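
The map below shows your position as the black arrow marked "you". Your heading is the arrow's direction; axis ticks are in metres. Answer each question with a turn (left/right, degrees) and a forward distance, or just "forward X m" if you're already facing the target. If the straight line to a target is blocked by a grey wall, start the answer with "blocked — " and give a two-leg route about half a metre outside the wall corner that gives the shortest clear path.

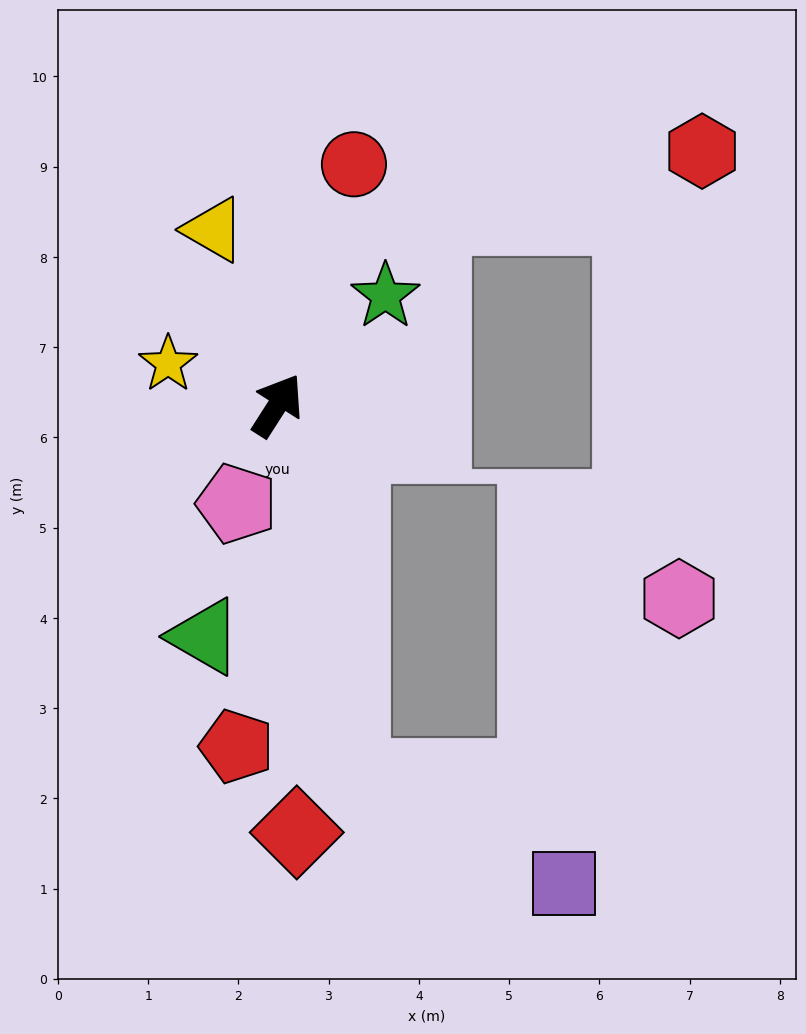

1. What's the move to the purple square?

blocked — turn right 136°, forward 4.2 m, then turn left 52°, forward 2.6 m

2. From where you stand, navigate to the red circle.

turn left 15°, forward 2.8 m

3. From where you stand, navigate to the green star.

turn right 12°, forward 1.7 m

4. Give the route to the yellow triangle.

turn left 53°, forward 2.1 m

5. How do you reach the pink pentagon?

turn right 170°, forward 1.2 m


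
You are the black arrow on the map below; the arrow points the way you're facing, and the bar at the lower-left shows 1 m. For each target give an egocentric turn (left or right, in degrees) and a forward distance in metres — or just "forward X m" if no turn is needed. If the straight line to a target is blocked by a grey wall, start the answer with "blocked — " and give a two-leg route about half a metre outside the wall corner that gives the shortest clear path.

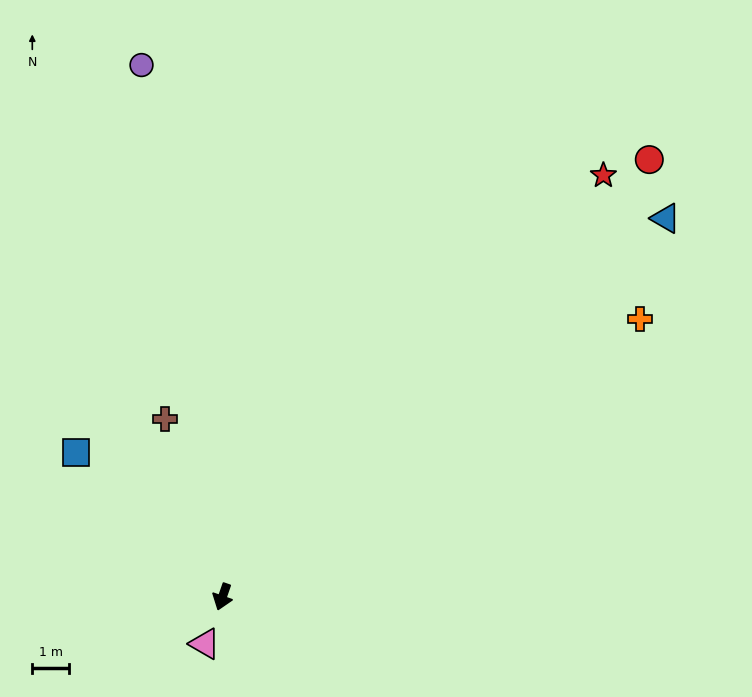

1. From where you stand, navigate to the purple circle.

turn right 152°, forward 14.5 m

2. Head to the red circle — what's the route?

turn left 155°, forward 16.5 m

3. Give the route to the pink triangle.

forward 1.4 m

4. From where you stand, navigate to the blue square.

turn right 115°, forward 5.5 m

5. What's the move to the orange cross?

turn left 143°, forward 13.5 m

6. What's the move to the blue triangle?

turn left 150°, forward 15.7 m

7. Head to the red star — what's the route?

turn left 157°, forward 15.3 m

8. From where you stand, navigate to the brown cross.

turn right 143°, forward 5.0 m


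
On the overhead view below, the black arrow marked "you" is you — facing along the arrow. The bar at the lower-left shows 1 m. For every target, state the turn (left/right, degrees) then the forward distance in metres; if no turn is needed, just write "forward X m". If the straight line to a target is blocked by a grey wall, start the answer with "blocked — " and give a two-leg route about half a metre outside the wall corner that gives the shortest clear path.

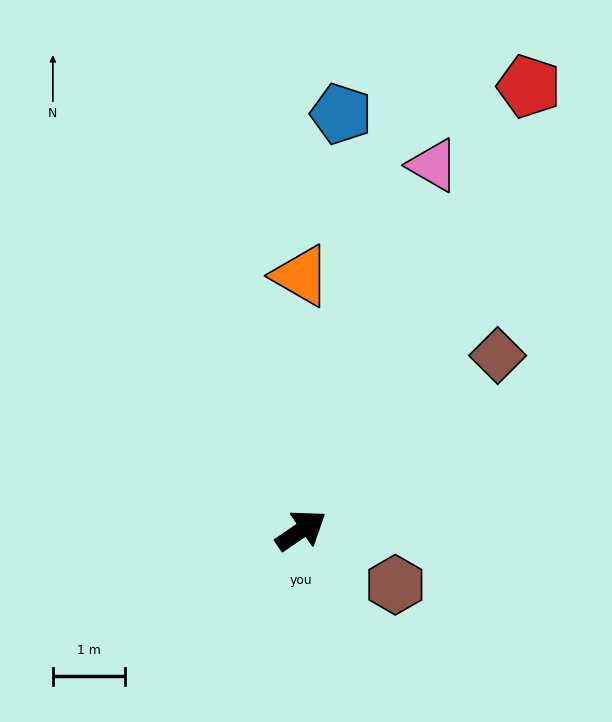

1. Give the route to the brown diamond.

turn left 7°, forward 3.7 m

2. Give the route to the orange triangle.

turn left 56°, forward 3.6 m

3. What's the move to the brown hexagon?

turn right 65°, forward 1.5 m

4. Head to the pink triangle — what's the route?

turn left 36°, forward 5.4 m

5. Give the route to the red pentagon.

turn left 28°, forward 7.0 m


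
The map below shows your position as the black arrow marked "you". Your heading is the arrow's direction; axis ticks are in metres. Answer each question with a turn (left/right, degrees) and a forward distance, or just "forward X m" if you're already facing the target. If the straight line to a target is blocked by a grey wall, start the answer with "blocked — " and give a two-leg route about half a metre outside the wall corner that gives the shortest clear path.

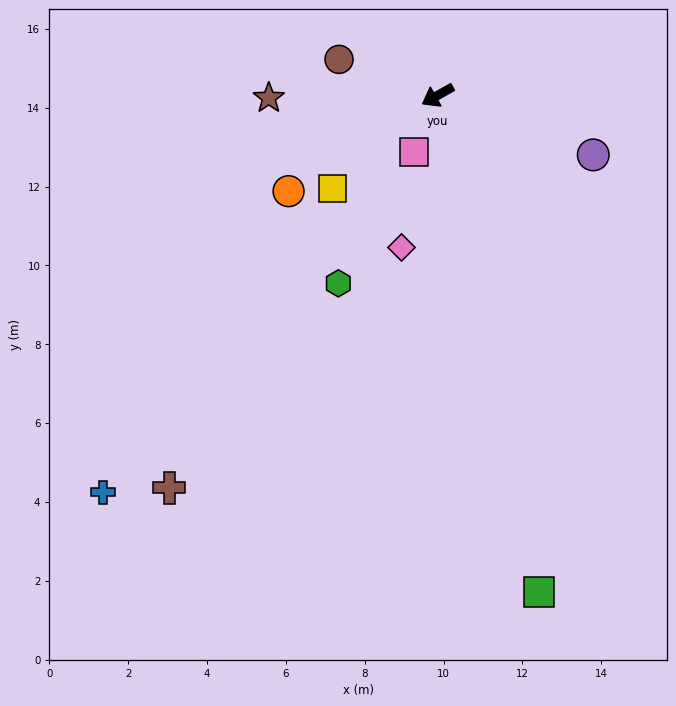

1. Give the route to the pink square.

turn left 38°, forward 1.6 m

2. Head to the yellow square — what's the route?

turn left 12°, forward 3.6 m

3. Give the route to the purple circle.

turn left 130°, forward 4.2 m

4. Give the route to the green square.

turn left 72°, forward 12.9 m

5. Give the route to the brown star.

turn right 29°, forward 4.3 m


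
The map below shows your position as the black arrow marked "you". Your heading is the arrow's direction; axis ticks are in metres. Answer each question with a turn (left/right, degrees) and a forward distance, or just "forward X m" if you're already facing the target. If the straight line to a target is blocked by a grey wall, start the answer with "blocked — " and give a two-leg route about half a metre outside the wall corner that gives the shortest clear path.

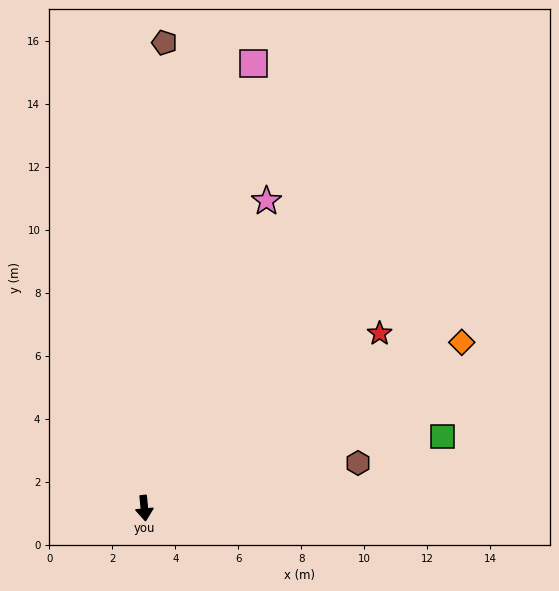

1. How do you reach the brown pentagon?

turn left 172°, forward 14.8 m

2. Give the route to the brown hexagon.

turn left 97°, forward 6.9 m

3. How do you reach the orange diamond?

turn left 112°, forward 11.4 m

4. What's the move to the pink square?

turn left 161°, forward 14.5 m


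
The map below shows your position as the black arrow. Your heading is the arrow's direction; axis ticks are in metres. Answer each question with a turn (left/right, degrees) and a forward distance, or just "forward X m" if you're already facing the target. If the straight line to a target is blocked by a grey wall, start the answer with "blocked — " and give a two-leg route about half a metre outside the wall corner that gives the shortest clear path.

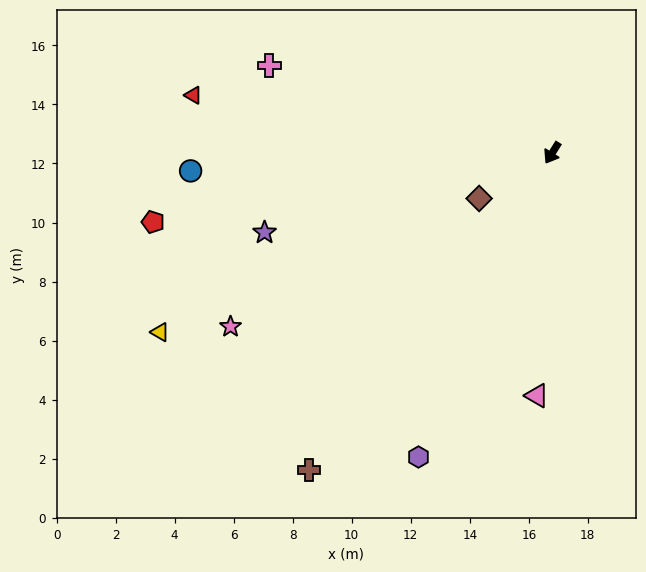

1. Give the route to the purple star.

turn right 43°, forward 10.1 m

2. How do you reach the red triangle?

turn right 67°, forward 12.3 m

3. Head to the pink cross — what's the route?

turn right 75°, forward 10.0 m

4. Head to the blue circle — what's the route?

turn right 55°, forward 12.3 m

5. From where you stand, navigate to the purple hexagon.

turn left 8°, forward 11.3 m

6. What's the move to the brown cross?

turn right 6°, forward 13.5 m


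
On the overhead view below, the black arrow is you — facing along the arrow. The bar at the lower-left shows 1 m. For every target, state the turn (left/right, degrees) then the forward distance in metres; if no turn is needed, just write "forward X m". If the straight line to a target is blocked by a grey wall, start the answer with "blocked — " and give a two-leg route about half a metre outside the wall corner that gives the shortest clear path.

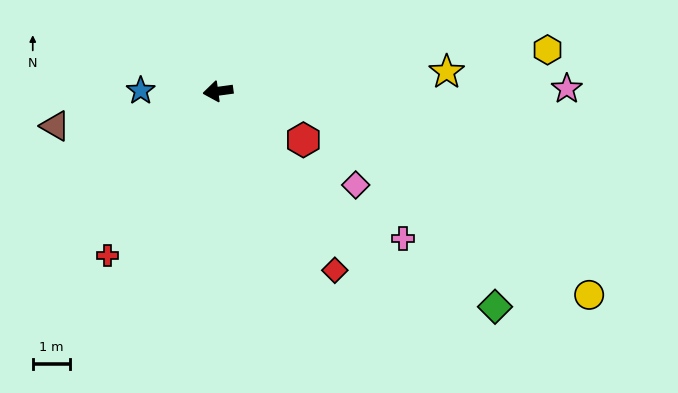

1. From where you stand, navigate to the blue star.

turn right 8°, forward 2.1 m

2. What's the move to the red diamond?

turn left 115°, forward 5.7 m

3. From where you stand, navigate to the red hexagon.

turn left 143°, forward 2.6 m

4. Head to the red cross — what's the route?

turn left 48°, forward 5.3 m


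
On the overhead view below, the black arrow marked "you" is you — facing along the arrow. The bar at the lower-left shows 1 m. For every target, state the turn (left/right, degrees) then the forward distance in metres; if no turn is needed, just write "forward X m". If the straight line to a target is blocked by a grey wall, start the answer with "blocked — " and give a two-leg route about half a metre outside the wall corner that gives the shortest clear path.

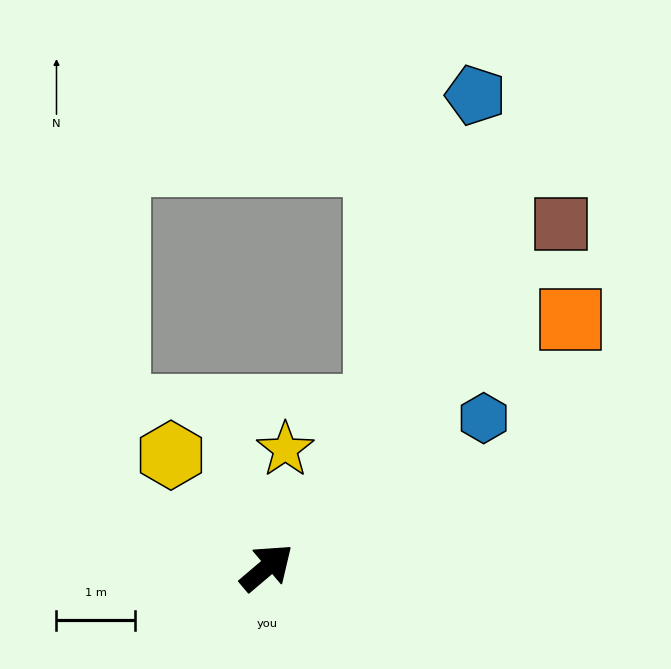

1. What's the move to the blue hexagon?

turn right 6°, forward 3.3 m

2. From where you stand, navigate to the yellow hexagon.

turn left 90°, forward 1.9 m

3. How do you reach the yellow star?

turn left 41°, forward 1.5 m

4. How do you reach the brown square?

turn left 9°, forward 5.7 m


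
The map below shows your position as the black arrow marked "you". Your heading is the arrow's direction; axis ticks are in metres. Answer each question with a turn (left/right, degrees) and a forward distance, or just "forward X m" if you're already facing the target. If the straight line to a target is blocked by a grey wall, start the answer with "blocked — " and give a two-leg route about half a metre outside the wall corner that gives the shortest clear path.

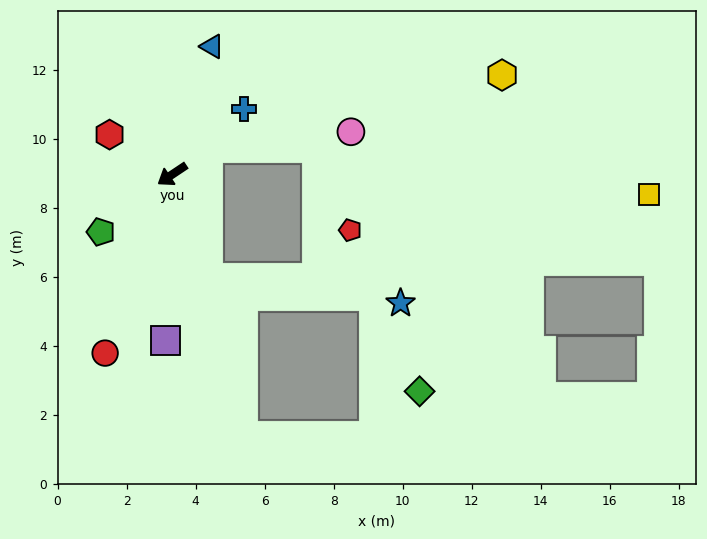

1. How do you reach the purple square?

turn left 54°, forward 4.8 m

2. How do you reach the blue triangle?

turn right 141°, forward 3.9 m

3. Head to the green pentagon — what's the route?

turn left 5°, forward 2.7 m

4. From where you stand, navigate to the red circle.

turn left 36°, forward 5.5 m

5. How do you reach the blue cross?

turn right 171°, forward 2.8 m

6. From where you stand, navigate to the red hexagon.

turn right 66°, forward 2.2 m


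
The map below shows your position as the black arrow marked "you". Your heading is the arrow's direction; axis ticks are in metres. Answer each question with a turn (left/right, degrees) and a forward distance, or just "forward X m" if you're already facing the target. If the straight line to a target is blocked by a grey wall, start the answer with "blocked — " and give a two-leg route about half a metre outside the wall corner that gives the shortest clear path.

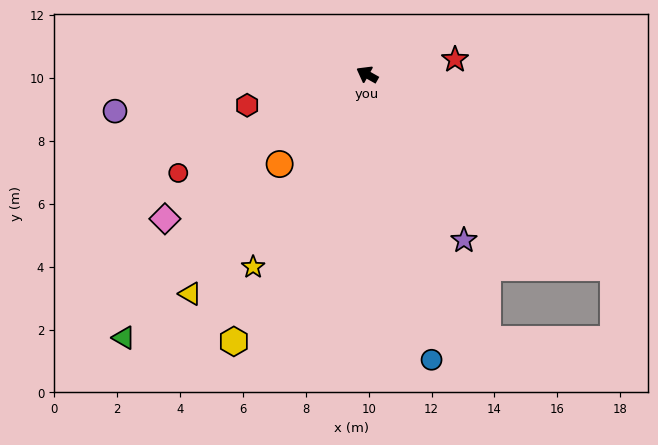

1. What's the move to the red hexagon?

turn left 44°, forward 3.9 m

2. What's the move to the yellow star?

turn left 89°, forward 7.1 m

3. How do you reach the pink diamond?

turn left 65°, forward 7.9 m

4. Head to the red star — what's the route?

turn right 141°, forward 2.8 m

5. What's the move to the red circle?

turn left 57°, forward 6.8 m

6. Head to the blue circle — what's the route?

turn left 132°, forward 9.3 m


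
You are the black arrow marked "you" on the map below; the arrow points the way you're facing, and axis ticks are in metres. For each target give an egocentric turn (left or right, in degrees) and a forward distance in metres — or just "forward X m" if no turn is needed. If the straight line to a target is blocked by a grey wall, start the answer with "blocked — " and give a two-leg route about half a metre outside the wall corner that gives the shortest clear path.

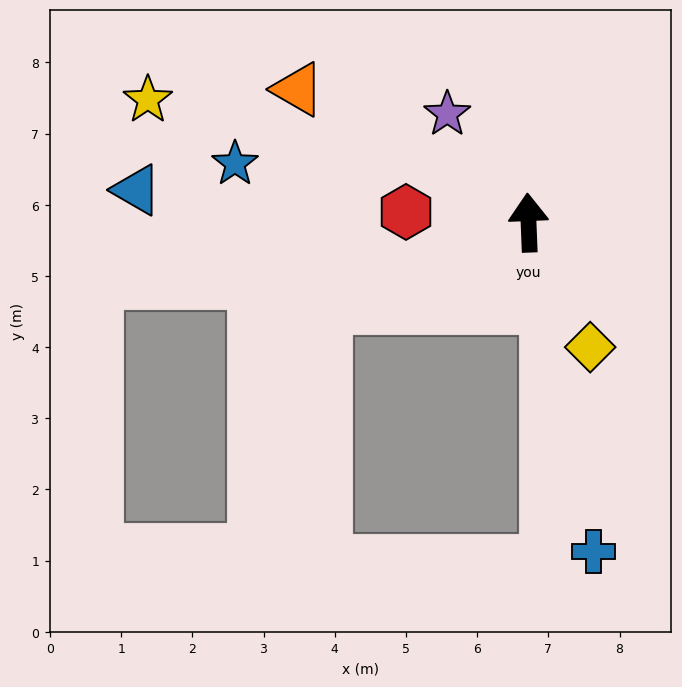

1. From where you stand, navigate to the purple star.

turn left 35°, forward 1.9 m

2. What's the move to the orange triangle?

turn left 58°, forward 3.7 m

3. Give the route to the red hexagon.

turn left 83°, forward 1.7 m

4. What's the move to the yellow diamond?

turn right 156°, forward 2.0 m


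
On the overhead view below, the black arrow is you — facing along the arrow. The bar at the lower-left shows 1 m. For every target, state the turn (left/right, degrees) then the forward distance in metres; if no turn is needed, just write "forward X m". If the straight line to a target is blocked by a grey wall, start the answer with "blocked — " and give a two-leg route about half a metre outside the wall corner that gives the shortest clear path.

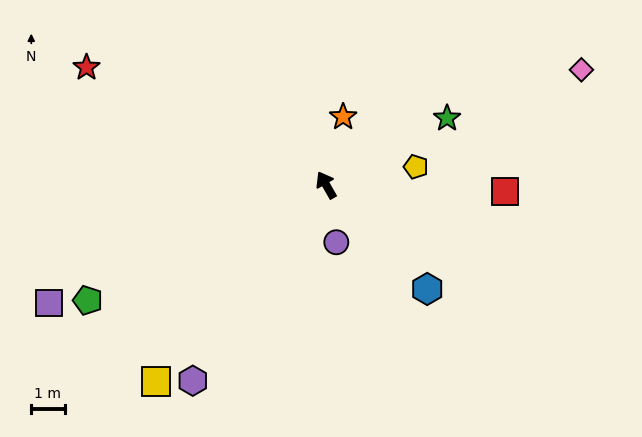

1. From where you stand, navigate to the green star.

turn right 91°, forward 4.1 m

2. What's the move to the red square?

turn right 122°, forward 5.3 m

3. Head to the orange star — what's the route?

turn right 44°, forward 2.1 m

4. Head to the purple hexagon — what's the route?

turn left 116°, forward 7.1 m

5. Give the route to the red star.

turn left 34°, forward 8.0 m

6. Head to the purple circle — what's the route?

turn left 160°, forward 1.7 m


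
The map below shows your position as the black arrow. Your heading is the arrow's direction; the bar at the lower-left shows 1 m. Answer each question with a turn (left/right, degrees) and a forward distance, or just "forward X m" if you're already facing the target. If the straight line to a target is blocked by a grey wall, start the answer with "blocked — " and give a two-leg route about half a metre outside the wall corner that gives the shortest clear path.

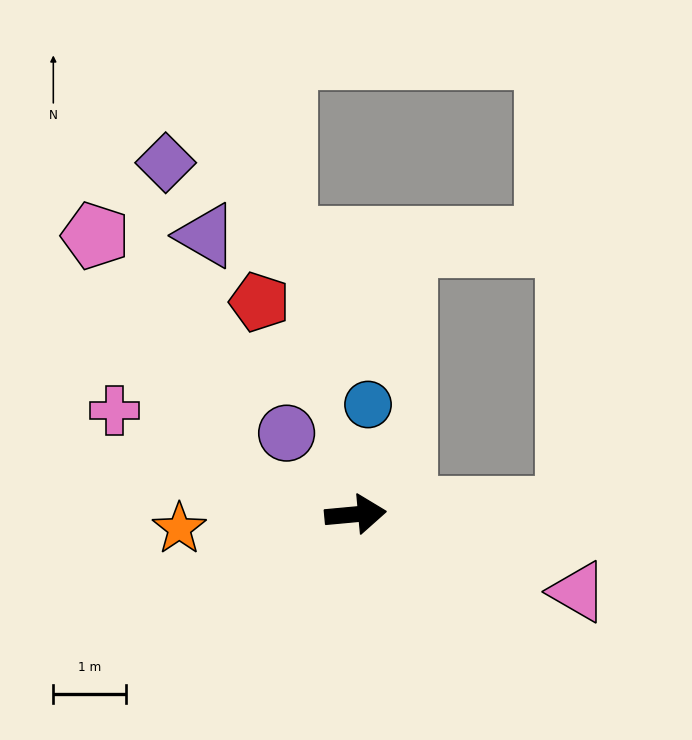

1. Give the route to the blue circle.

turn left 78°, forward 1.5 m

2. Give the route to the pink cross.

turn left 151°, forward 3.6 m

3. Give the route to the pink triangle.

turn right 24°, forward 3.2 m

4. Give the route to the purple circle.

turn left 125°, forward 1.5 m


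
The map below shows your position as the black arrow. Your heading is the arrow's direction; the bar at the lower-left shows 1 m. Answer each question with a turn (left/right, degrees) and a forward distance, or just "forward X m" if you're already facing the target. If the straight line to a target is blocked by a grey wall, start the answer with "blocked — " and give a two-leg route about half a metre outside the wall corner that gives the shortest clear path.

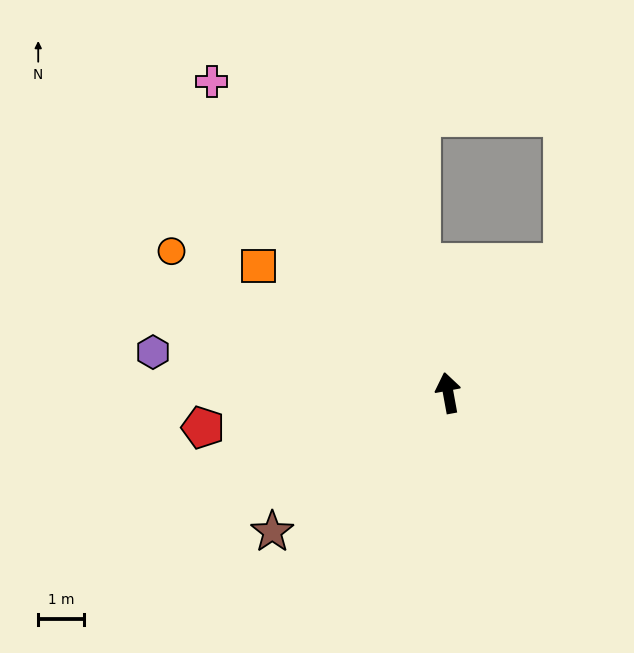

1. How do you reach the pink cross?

turn left 27°, forward 8.6 m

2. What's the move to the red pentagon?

turn left 88°, forward 5.4 m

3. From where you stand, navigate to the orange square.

turn left 46°, forward 5.0 m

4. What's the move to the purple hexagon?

turn left 72°, forward 6.6 m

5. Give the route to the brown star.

turn left 118°, forward 4.9 m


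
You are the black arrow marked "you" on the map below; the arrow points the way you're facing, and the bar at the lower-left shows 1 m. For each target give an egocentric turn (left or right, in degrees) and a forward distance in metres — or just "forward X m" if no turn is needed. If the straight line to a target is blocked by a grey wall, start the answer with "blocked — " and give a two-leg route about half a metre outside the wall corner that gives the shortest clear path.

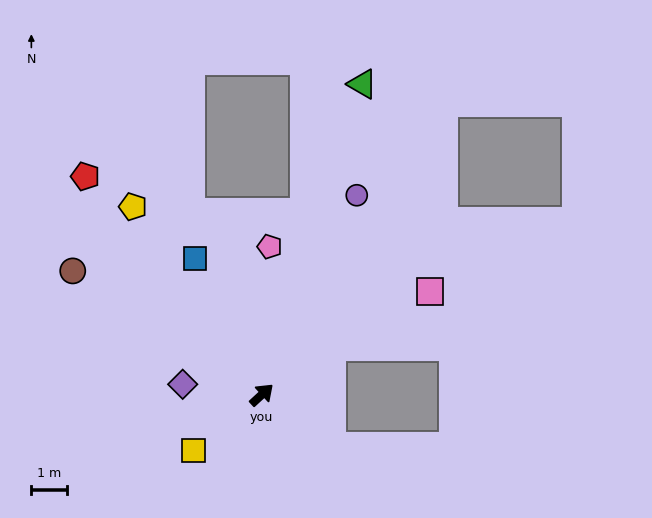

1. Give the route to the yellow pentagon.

turn left 82°, forward 6.4 m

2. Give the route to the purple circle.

turn left 22°, forward 6.2 m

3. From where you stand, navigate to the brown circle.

turn left 104°, forward 6.4 m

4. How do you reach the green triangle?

turn left 29°, forward 9.2 m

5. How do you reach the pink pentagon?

turn left 44°, forward 4.2 m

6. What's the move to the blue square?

turn left 74°, forward 4.3 m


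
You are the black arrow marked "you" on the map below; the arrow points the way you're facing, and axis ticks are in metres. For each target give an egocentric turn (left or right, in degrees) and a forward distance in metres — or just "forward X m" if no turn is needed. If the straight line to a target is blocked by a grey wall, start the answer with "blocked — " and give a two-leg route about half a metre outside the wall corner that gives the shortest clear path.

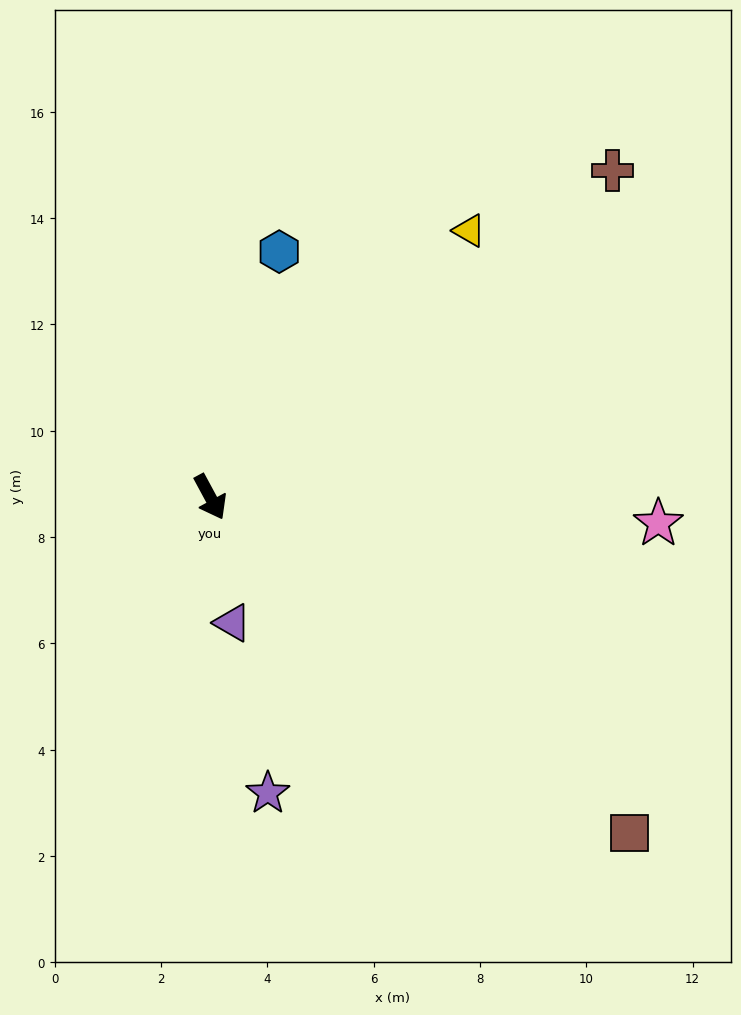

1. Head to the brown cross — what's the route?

turn left 101°, forward 9.7 m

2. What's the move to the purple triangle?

turn right 18°, forward 2.4 m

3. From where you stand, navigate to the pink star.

turn left 58°, forward 8.4 m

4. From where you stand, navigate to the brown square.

turn left 23°, forward 10.1 m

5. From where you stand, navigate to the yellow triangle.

turn left 107°, forward 7.0 m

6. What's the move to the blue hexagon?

turn left 136°, forward 4.8 m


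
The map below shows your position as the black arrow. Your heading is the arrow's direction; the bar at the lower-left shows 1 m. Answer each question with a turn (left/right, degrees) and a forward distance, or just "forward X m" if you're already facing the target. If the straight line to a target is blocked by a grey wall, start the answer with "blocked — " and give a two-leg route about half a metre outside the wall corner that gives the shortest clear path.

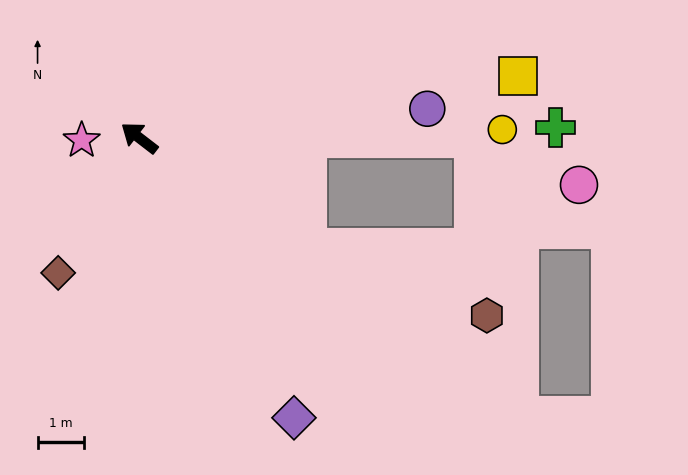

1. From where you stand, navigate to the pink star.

turn left 40°, forward 1.2 m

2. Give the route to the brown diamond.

turn left 97°, forward 3.4 m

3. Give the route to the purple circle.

turn right 137°, forward 6.3 m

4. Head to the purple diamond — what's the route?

turn left 157°, forward 6.9 m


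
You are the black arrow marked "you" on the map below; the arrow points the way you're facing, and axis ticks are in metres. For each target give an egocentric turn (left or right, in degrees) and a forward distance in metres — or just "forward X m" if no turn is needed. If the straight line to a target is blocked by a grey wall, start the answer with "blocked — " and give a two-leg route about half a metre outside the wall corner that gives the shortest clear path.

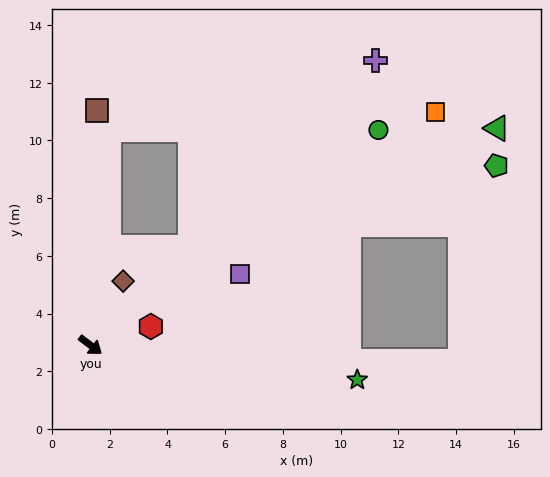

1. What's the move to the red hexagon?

turn left 54°, forward 2.2 m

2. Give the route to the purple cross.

turn left 82°, forward 14.0 m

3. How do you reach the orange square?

turn left 71°, forward 14.4 m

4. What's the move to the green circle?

turn left 74°, forward 12.5 m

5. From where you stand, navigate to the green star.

turn left 30°, forward 9.3 m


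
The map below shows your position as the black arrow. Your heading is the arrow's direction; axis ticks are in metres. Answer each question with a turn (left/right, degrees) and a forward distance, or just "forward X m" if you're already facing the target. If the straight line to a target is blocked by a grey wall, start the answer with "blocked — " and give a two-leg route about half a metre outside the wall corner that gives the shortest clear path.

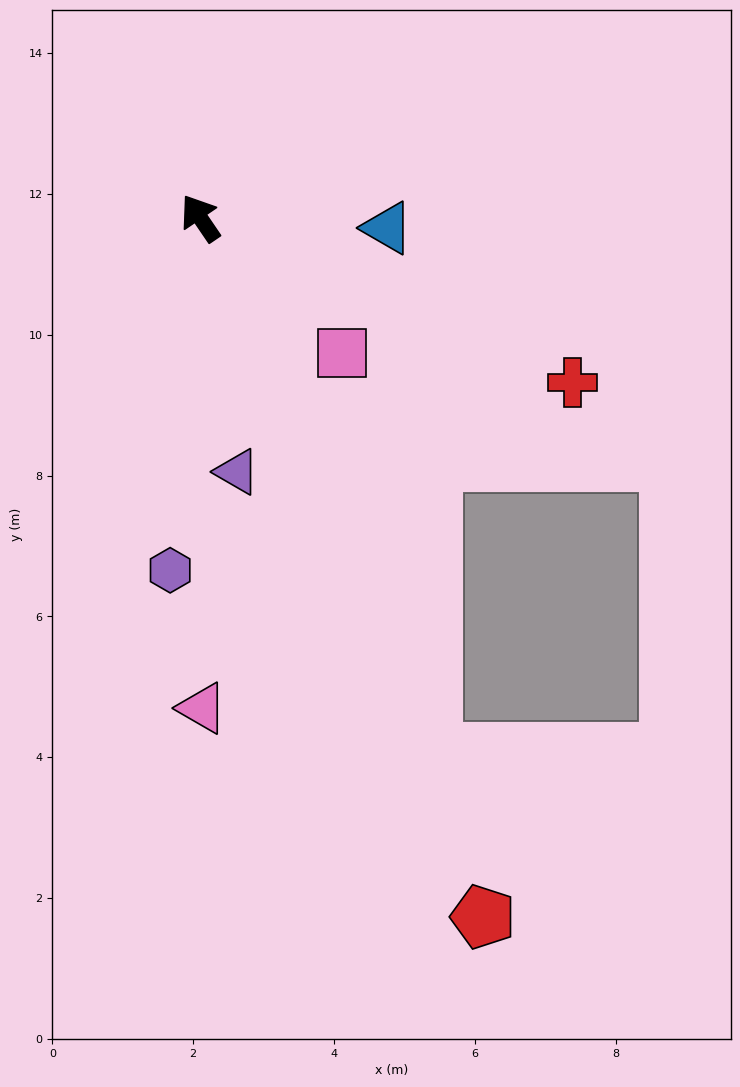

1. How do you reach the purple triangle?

turn left 154°, forward 3.6 m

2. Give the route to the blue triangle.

turn right 127°, forward 2.7 m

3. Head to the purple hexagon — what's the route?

turn left 141°, forward 5.0 m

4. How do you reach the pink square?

turn right 168°, forward 2.8 m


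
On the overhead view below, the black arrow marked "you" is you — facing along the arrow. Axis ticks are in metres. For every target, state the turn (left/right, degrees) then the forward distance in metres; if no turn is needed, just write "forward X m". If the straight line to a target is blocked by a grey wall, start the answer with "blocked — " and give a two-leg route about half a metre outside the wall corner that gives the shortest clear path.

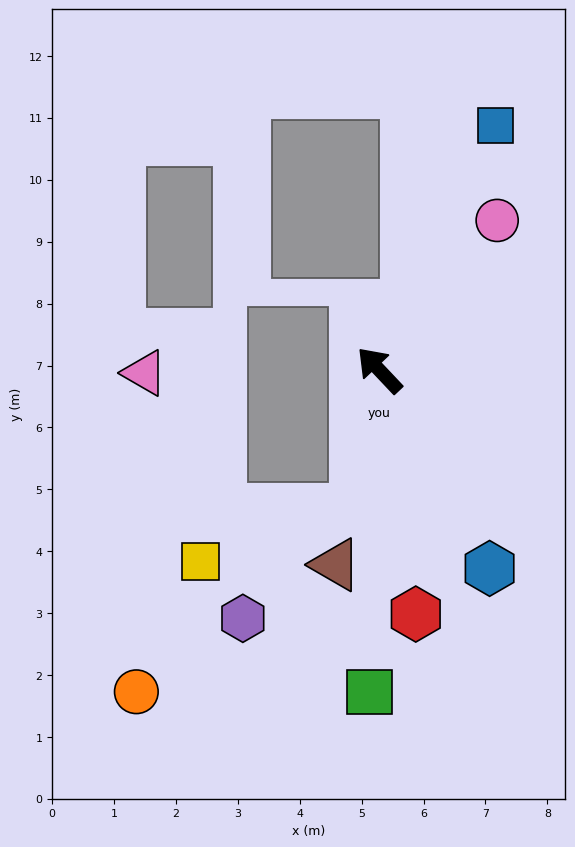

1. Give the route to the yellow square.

blocked — turn left 127°, forward 2.3 m, then turn right 62°, forward 2.6 m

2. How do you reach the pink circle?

turn right 82°, forward 3.1 m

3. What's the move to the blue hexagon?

turn left 166°, forward 3.7 m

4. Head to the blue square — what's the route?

turn right 69°, forward 4.4 m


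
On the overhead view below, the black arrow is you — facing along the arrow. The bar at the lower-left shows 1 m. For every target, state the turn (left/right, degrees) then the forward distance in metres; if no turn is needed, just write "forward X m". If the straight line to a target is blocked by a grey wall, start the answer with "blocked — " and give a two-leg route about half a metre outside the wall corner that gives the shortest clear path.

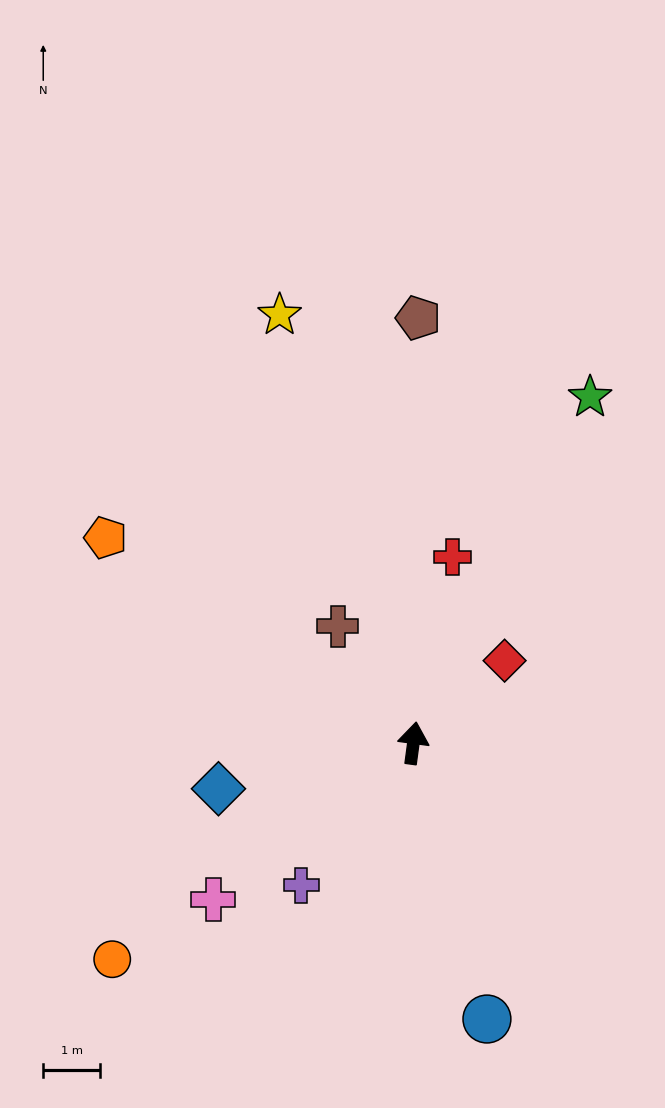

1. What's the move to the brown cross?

turn left 41°, forward 2.5 m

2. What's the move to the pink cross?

turn left 136°, forward 4.5 m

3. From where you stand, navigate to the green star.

turn right 19°, forward 6.8 m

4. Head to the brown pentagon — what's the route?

turn left 7°, forward 7.5 m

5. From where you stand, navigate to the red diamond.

turn right 40°, forward 2.2 m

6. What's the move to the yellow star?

turn left 25°, forward 7.9 m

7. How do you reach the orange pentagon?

turn left 64°, forward 6.5 m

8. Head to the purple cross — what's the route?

turn left 149°, forward 3.2 m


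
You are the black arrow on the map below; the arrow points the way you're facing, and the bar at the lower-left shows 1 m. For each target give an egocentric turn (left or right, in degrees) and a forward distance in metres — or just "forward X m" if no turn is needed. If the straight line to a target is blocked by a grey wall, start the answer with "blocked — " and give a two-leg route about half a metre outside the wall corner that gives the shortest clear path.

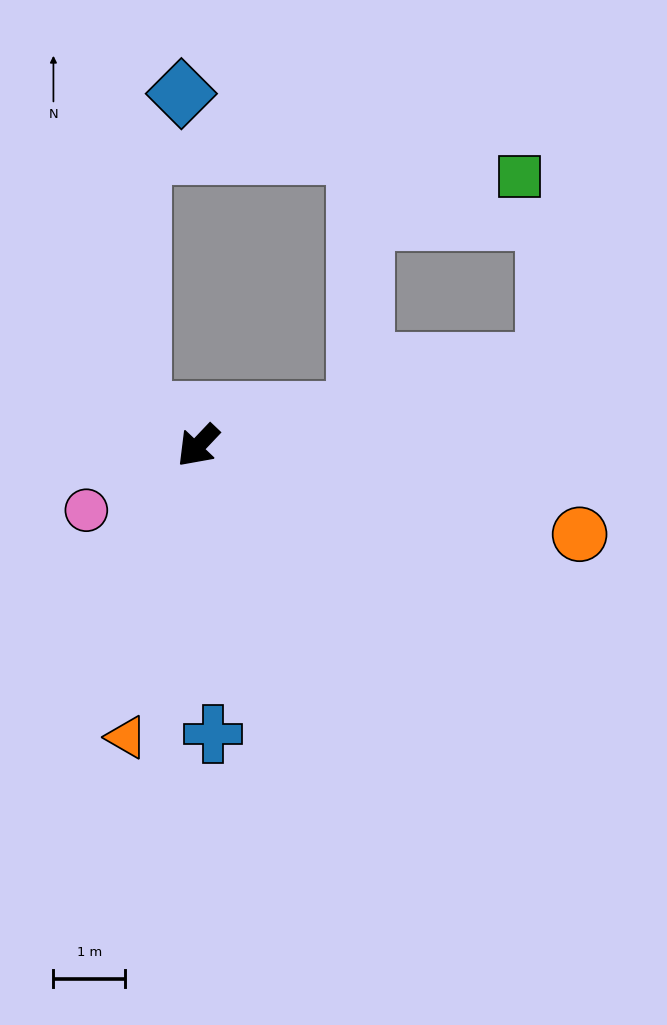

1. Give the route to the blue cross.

turn left 46°, forward 4.0 m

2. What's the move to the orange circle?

turn left 120°, forward 5.5 m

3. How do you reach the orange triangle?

turn left 30°, forward 4.2 m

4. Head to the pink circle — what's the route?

turn right 17°, forward 1.8 m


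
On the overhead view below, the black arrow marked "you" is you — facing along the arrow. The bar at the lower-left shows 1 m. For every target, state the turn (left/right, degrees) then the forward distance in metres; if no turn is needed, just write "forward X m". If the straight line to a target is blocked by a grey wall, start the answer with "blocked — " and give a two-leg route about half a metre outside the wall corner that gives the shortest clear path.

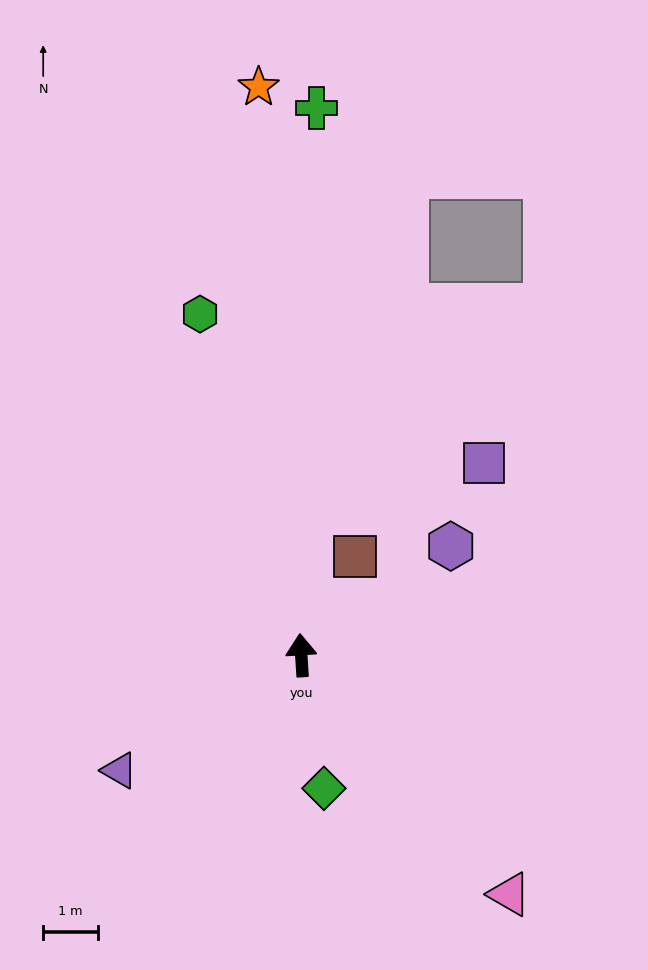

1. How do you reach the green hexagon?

turn left 13°, forward 6.5 m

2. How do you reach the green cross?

turn right 5°, forward 9.9 m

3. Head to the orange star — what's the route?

forward 10.4 m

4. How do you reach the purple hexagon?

turn right 57°, forward 3.4 m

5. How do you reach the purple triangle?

turn left 119°, forward 3.9 m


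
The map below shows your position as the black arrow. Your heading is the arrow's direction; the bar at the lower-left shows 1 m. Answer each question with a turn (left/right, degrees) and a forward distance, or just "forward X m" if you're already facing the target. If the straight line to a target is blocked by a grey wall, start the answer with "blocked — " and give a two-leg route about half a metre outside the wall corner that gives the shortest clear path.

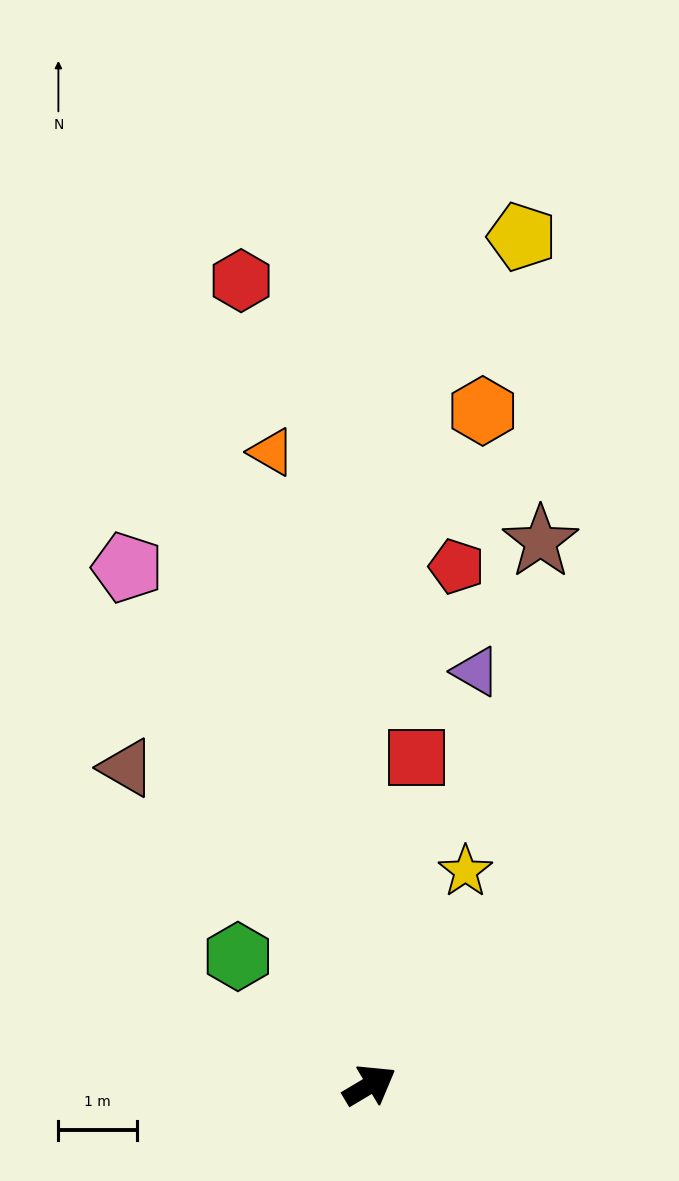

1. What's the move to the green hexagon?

turn left 105°, forward 2.3 m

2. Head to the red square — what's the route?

turn left 51°, forward 4.2 m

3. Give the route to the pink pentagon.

turn left 84°, forward 7.3 m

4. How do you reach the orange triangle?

turn left 68°, forward 8.1 m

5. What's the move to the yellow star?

turn left 35°, forward 3.0 m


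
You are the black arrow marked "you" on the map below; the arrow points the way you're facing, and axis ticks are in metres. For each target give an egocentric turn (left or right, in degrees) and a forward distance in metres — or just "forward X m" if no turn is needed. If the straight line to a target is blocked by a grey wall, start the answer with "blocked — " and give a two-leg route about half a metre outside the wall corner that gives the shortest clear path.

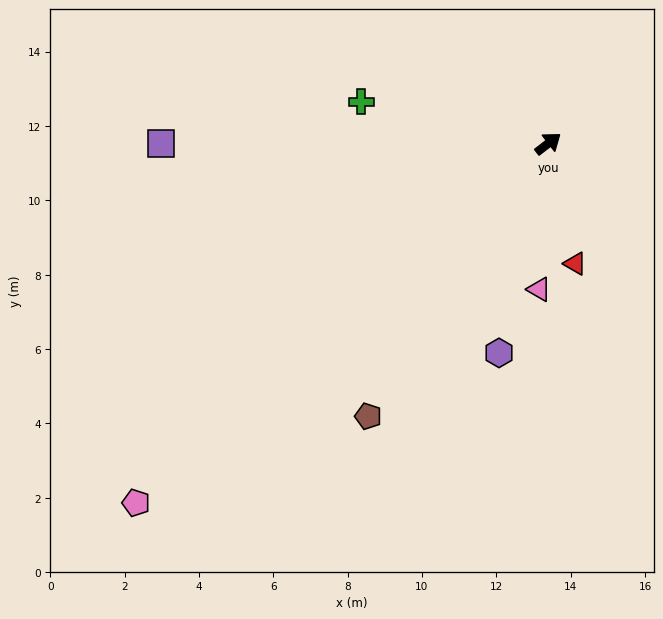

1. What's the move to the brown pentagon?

turn right 161°, forward 8.8 m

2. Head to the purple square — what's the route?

turn left 142°, forward 10.4 m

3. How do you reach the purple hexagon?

turn right 141°, forward 5.8 m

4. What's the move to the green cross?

turn left 130°, forward 5.2 m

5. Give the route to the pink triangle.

turn right 131°, forward 3.9 m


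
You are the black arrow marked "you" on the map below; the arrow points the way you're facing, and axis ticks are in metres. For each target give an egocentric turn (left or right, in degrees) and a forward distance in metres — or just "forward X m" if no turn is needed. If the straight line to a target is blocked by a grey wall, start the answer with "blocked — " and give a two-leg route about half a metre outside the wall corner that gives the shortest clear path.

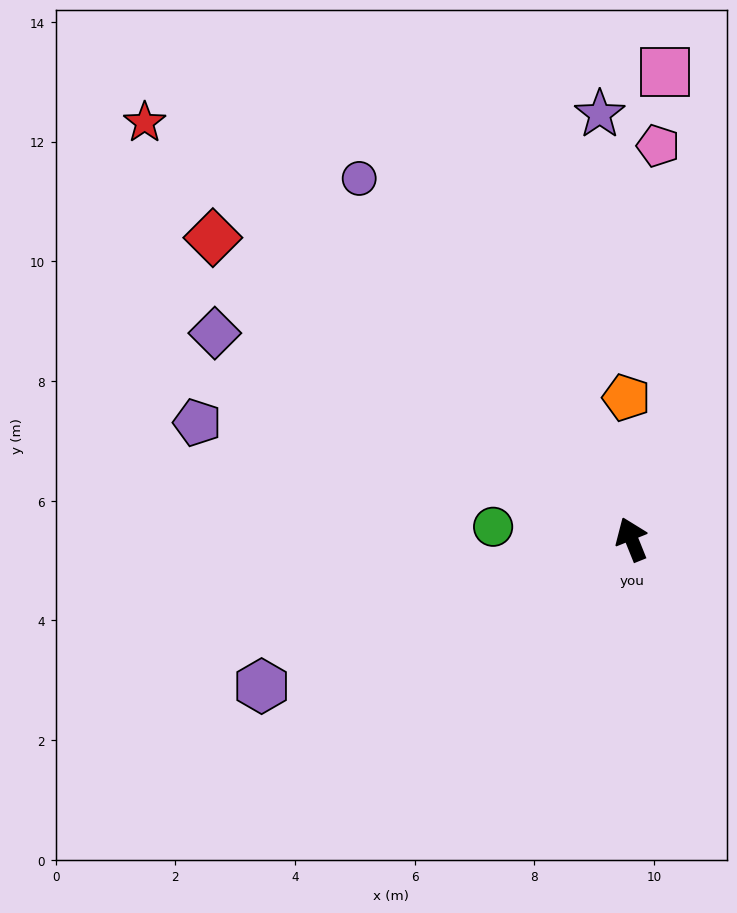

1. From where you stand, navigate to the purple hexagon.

turn left 90°, forward 6.7 m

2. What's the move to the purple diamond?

turn left 42°, forward 7.8 m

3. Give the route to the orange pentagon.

turn right 20°, forward 2.4 m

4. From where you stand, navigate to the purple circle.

turn left 15°, forward 7.6 m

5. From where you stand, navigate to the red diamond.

turn left 32°, forward 8.6 m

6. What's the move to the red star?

turn left 27°, forward 10.7 m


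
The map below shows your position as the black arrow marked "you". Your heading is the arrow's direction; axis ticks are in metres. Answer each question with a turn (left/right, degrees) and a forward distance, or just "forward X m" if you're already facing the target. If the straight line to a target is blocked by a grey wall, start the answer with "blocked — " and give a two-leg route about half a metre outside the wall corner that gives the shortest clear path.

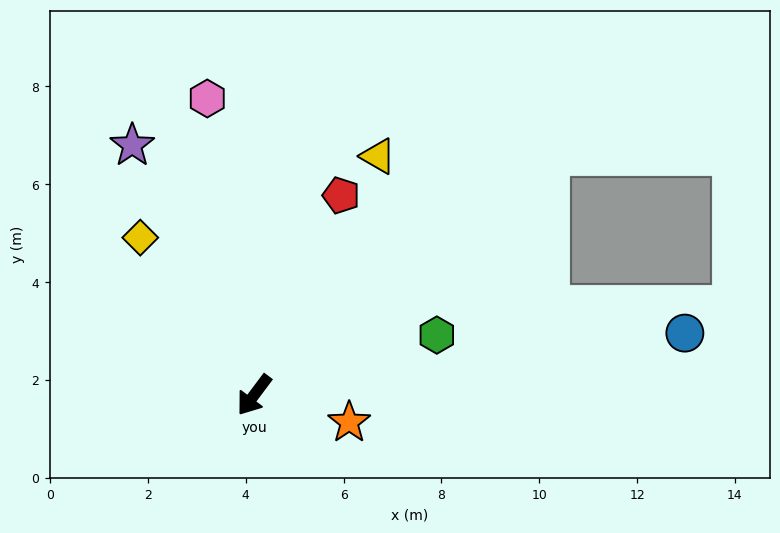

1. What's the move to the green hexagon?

turn left 145°, forward 3.9 m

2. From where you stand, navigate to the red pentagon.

turn right 167°, forward 4.5 m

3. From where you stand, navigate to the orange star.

turn left 111°, forward 2.0 m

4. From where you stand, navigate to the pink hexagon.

turn right 134°, forward 6.1 m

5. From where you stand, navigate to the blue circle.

turn left 135°, forward 8.9 m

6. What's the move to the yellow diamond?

turn right 107°, forward 4.0 m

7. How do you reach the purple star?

turn right 117°, forward 5.7 m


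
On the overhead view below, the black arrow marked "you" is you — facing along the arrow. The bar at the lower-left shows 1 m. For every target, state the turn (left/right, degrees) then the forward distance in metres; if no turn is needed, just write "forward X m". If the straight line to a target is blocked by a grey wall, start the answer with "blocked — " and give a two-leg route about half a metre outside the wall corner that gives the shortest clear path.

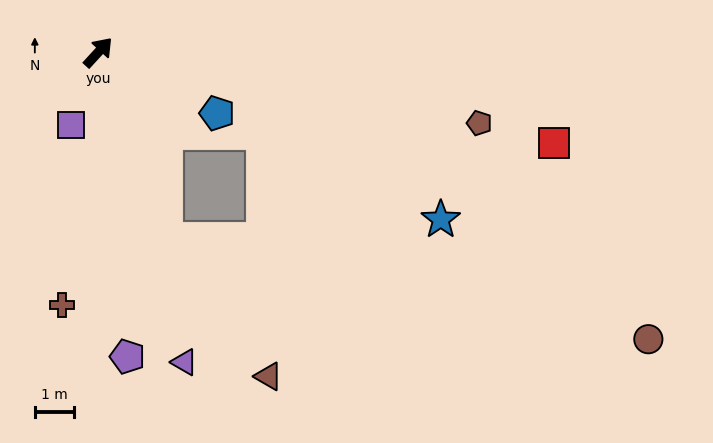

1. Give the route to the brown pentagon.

turn right 58°, forward 9.8 m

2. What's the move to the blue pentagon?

turn right 75°, forward 3.4 m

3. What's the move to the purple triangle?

turn right 122°, forward 8.1 m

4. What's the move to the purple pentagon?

turn right 132°, forward 7.7 m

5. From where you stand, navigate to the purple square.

turn right 158°, forward 2.0 m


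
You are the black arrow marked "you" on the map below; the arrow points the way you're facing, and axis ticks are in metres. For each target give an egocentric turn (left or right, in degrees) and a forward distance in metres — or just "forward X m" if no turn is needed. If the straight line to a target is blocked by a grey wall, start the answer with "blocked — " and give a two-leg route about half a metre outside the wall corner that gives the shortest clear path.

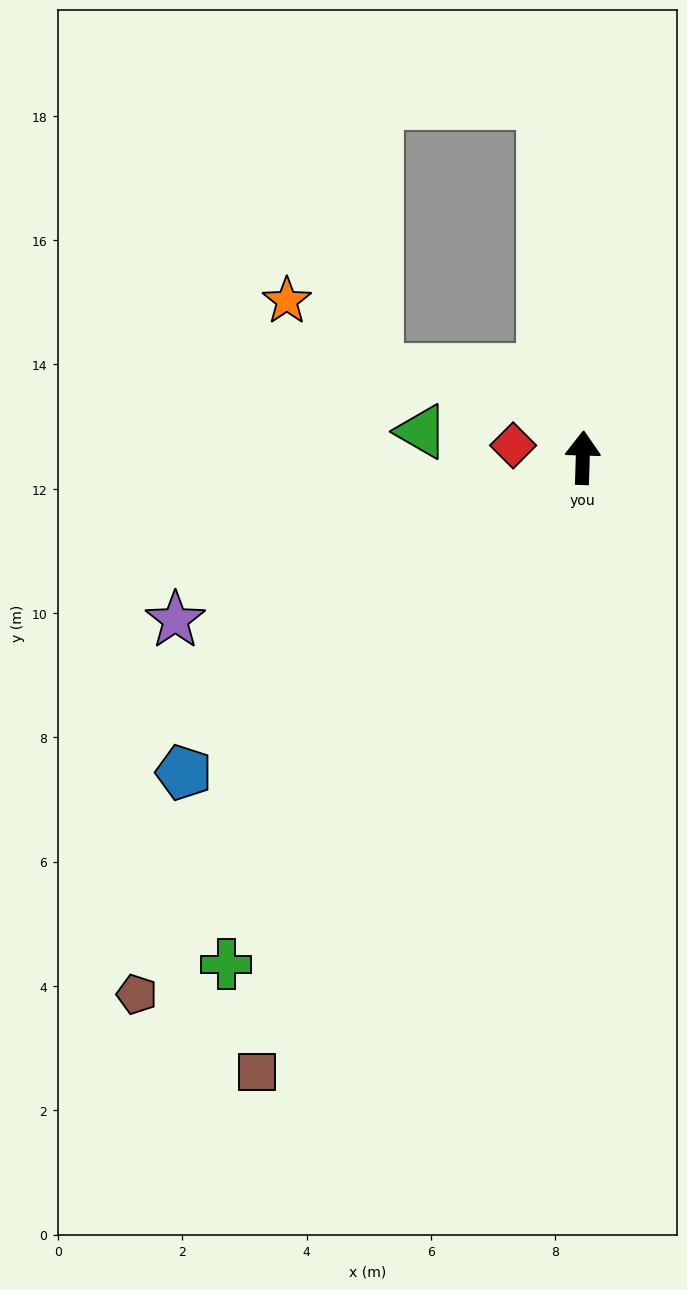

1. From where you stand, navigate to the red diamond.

turn left 82°, forward 1.1 m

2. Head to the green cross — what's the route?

turn left 147°, forward 10.0 m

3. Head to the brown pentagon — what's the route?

turn left 142°, forward 11.2 m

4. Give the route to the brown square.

turn left 154°, forward 11.2 m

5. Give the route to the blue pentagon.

turn left 130°, forward 8.2 m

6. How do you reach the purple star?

turn left 113°, forward 7.1 m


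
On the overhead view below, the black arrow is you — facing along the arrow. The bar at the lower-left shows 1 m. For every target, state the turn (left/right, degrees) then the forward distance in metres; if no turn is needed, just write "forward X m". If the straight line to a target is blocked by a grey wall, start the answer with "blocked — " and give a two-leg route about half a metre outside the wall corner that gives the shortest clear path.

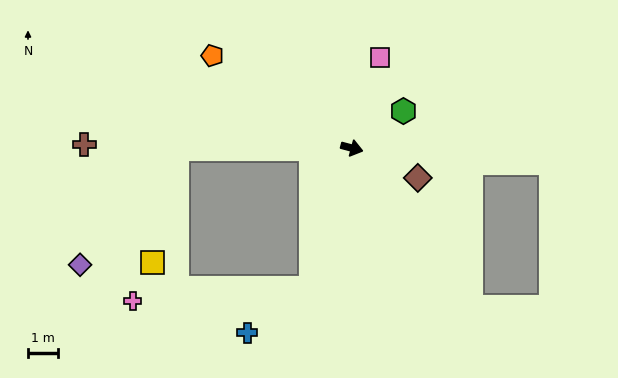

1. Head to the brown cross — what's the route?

turn right 166°, forward 8.9 m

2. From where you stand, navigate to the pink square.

turn left 88°, forward 3.1 m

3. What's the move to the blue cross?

blocked — turn right 91°, forward 4.9 m, then turn right 39°, forward 2.6 m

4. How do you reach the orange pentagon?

turn left 161°, forward 5.6 m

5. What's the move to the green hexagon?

turn left 51°, forward 2.1 m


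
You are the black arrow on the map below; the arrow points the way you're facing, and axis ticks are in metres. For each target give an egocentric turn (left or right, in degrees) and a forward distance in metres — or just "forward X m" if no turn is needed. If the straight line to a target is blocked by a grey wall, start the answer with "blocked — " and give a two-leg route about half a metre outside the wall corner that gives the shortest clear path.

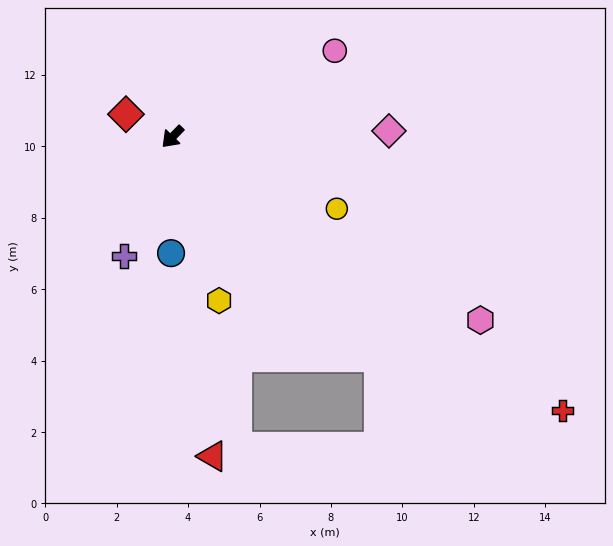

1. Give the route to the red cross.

turn left 99°, forward 13.3 m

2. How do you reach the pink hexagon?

turn left 103°, forward 10.0 m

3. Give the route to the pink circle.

turn left 162°, forward 5.1 m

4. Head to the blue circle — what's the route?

turn left 43°, forward 3.3 m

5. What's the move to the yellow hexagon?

turn left 60°, forward 4.8 m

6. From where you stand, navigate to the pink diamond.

turn left 136°, forward 6.1 m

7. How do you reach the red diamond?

turn right 72°, forward 1.4 m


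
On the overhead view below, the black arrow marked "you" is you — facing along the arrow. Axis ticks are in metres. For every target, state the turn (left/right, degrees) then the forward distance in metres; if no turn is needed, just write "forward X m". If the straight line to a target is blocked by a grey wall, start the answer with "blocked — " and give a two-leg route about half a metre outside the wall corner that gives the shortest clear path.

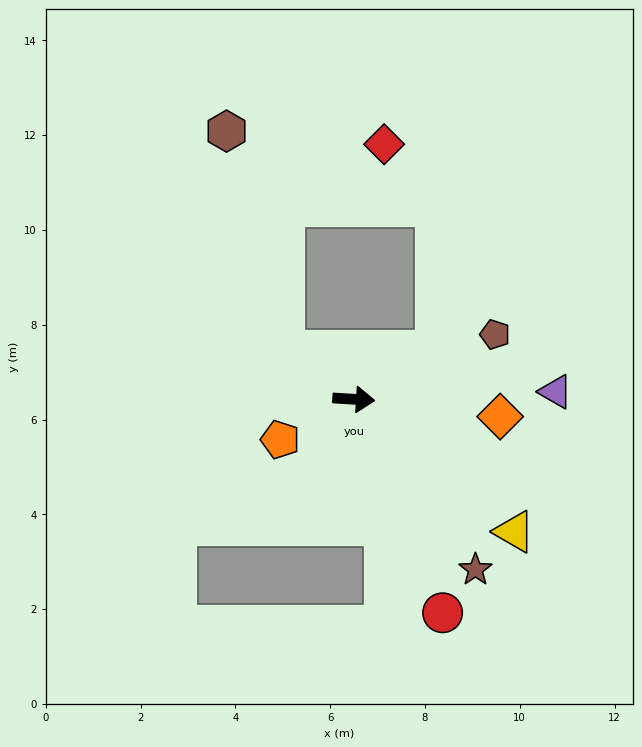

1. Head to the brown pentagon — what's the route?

turn left 28°, forward 3.3 m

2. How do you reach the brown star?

turn right 51°, forward 4.4 m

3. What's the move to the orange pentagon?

turn right 148°, forward 1.8 m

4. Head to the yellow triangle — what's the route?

turn right 36°, forward 4.4 m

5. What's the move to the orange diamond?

turn right 3°, forward 3.1 m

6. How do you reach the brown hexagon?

blocked — turn left 148°, forward 1.8 m, then turn right 40°, forward 4.8 m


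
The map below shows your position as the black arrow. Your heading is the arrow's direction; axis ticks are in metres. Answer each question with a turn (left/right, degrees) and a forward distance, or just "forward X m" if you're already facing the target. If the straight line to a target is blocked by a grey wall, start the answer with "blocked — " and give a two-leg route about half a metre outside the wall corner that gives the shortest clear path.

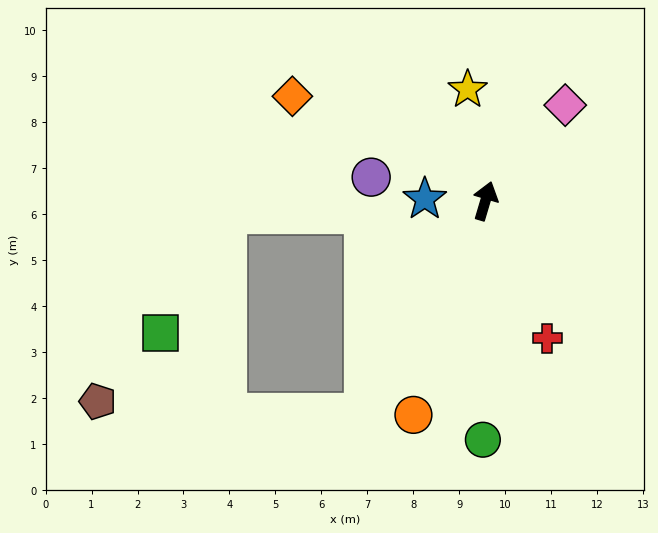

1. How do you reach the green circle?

turn right 164°, forward 5.2 m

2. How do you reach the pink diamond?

turn right 23°, forward 2.7 m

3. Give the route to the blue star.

turn left 105°, forward 1.3 m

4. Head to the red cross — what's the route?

turn right 139°, forward 3.3 m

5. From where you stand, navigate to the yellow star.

turn left 26°, forward 2.5 m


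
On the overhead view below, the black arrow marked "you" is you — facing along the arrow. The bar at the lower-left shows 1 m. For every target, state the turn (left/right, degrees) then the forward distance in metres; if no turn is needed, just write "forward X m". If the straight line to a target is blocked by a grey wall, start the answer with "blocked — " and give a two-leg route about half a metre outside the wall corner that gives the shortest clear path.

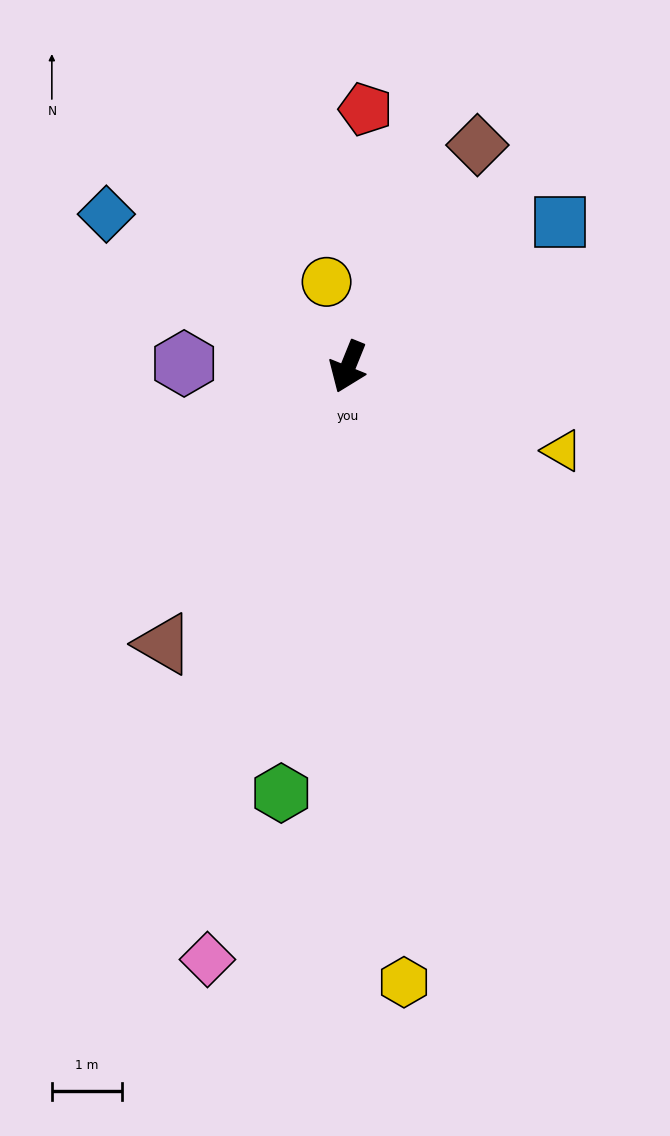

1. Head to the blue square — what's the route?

turn left 146°, forward 3.7 m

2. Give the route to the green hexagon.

turn left 13°, forward 6.1 m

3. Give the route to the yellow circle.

turn right 144°, forward 1.2 m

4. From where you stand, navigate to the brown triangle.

turn right 12°, forward 4.7 m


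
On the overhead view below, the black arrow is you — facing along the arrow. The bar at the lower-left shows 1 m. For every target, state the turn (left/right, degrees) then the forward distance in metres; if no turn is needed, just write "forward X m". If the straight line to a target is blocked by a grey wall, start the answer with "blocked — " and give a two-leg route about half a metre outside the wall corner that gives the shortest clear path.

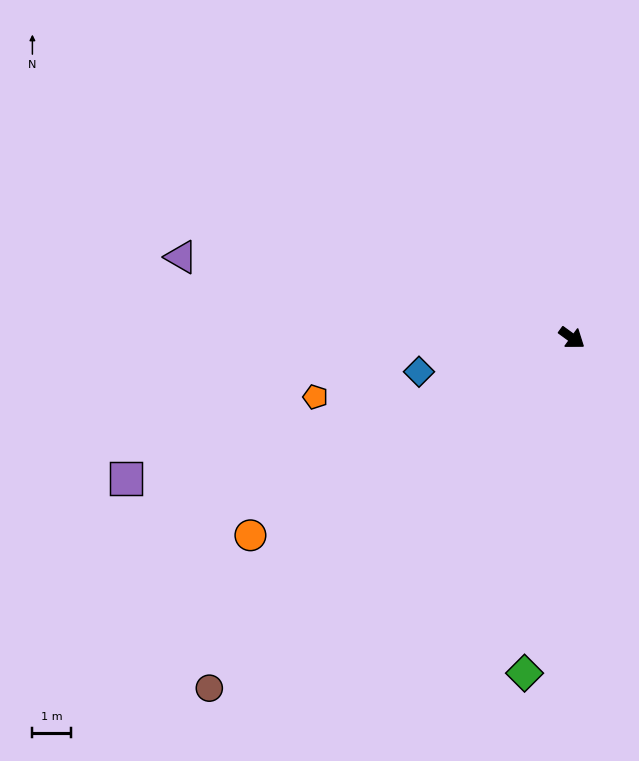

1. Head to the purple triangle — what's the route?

turn right 156°, forward 10.2 m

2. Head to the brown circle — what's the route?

turn right 100°, forward 12.9 m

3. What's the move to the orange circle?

turn right 112°, forward 9.7 m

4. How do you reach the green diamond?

turn right 62°, forward 8.7 m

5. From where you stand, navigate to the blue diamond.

turn right 131°, forward 4.0 m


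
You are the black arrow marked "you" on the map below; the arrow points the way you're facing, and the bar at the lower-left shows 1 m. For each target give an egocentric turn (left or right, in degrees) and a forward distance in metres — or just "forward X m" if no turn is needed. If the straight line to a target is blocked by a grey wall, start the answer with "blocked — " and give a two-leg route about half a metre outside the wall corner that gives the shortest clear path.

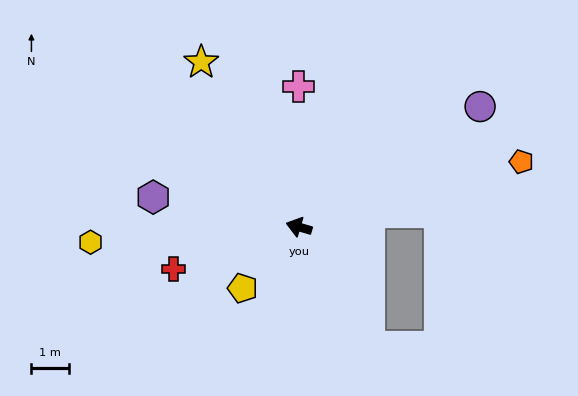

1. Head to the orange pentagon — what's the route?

turn right 147°, forward 6.2 m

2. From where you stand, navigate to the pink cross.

turn right 73°, forward 3.8 m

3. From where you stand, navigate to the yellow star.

turn right 43°, forward 5.2 m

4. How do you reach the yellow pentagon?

turn left 64°, forward 2.2 m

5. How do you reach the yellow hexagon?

turn left 21°, forward 5.6 m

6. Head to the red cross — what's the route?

turn left 35°, forward 3.6 m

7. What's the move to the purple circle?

turn right 130°, forward 5.9 m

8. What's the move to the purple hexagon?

turn left 5°, forward 4.0 m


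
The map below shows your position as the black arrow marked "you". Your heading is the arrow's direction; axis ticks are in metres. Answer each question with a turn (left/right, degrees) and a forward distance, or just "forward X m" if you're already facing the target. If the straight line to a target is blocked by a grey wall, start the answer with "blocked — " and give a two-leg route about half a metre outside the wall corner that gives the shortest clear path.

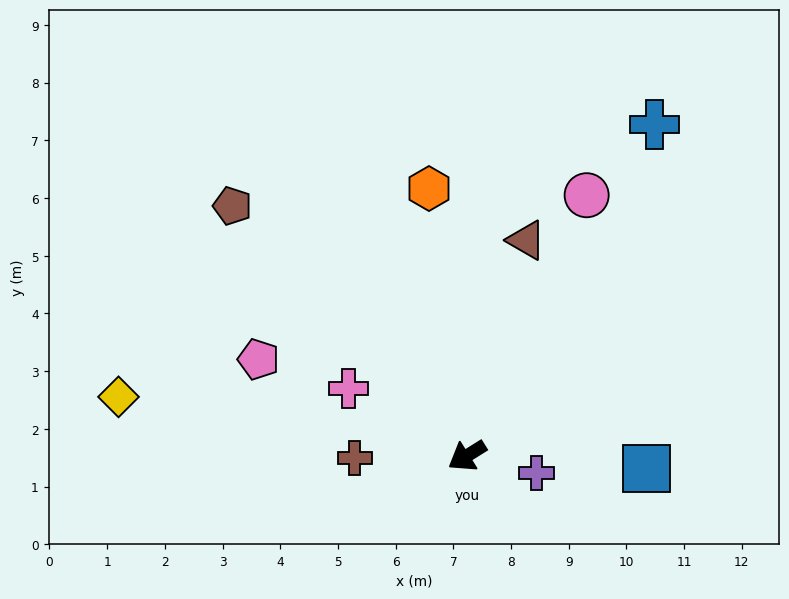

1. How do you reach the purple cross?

turn left 134°, forward 1.2 m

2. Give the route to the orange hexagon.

turn right 114°, forward 4.7 m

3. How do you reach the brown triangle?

turn right 137°, forward 3.9 m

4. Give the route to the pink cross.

turn right 62°, forward 2.4 m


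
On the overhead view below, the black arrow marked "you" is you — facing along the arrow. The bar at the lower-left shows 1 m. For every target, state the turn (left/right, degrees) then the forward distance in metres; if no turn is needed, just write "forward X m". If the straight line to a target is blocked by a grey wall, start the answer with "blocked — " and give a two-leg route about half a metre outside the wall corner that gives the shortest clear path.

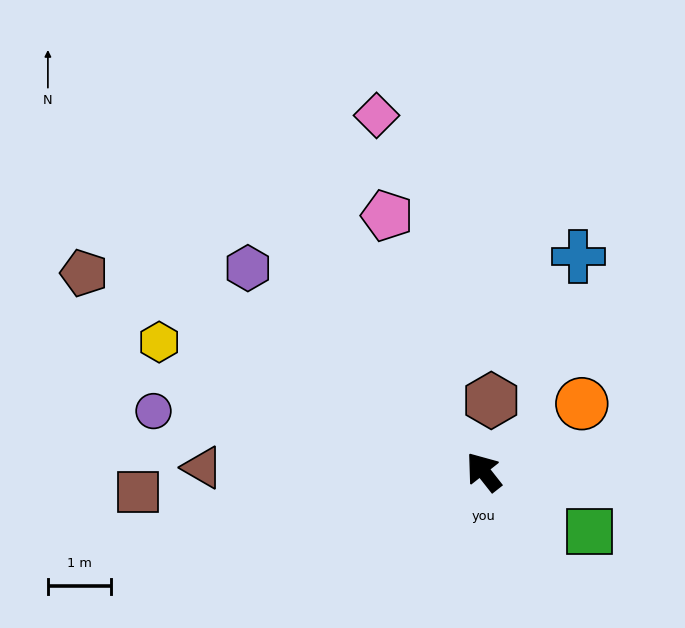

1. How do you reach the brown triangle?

turn left 51°, forward 4.5 m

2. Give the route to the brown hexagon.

turn right 44°, forward 1.1 m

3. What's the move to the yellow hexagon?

turn left 30°, forward 5.6 m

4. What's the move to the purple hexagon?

turn left 11°, forward 5.0 m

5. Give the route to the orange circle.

turn right 94°, forward 1.9 m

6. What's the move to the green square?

turn right 158°, forward 1.9 m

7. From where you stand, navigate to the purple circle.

turn left 41°, forward 5.4 m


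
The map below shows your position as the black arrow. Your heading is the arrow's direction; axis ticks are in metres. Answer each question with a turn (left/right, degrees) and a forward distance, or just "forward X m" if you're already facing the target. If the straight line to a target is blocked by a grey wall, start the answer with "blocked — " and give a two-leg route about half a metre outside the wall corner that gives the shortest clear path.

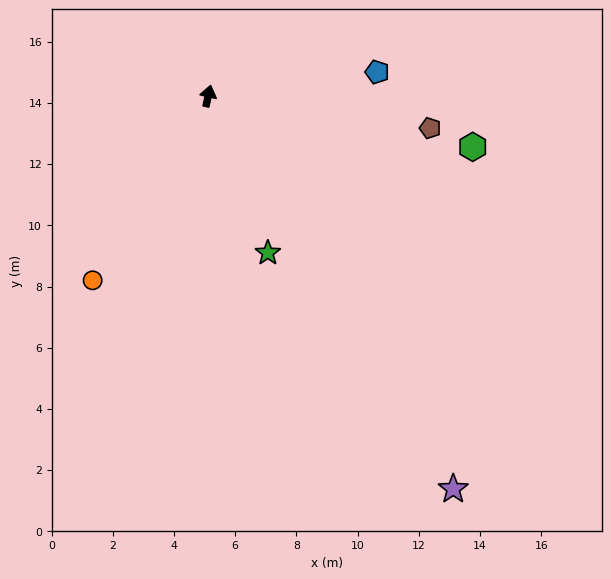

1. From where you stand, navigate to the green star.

turn right 147°, forward 5.5 m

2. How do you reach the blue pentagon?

turn right 69°, forward 5.6 m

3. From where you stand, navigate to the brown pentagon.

turn right 86°, forward 7.3 m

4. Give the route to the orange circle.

turn left 161°, forward 7.1 m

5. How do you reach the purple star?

turn right 135°, forward 15.1 m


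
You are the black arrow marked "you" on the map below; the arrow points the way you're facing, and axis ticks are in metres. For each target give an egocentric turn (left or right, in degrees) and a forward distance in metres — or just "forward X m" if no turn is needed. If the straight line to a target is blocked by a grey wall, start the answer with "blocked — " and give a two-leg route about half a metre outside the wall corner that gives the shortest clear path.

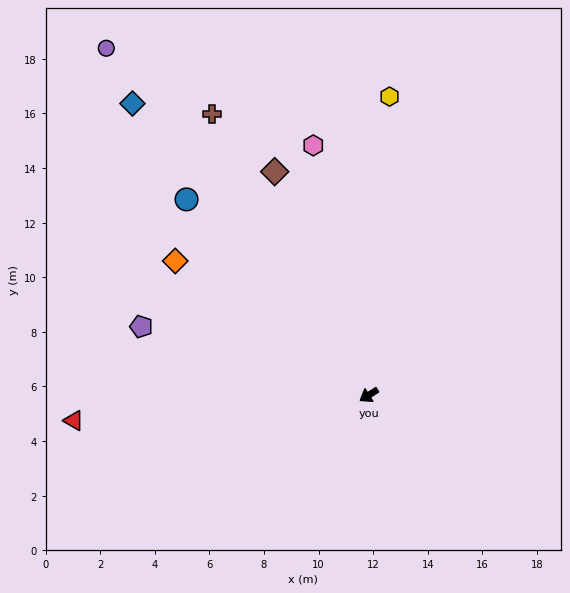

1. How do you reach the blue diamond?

turn right 83°, forward 13.7 m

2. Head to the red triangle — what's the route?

turn right 27°, forward 10.8 m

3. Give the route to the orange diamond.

turn right 67°, forward 8.6 m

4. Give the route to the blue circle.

turn right 79°, forward 9.8 m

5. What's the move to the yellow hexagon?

turn right 126°, forward 11.0 m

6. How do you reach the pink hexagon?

turn right 110°, forward 9.4 m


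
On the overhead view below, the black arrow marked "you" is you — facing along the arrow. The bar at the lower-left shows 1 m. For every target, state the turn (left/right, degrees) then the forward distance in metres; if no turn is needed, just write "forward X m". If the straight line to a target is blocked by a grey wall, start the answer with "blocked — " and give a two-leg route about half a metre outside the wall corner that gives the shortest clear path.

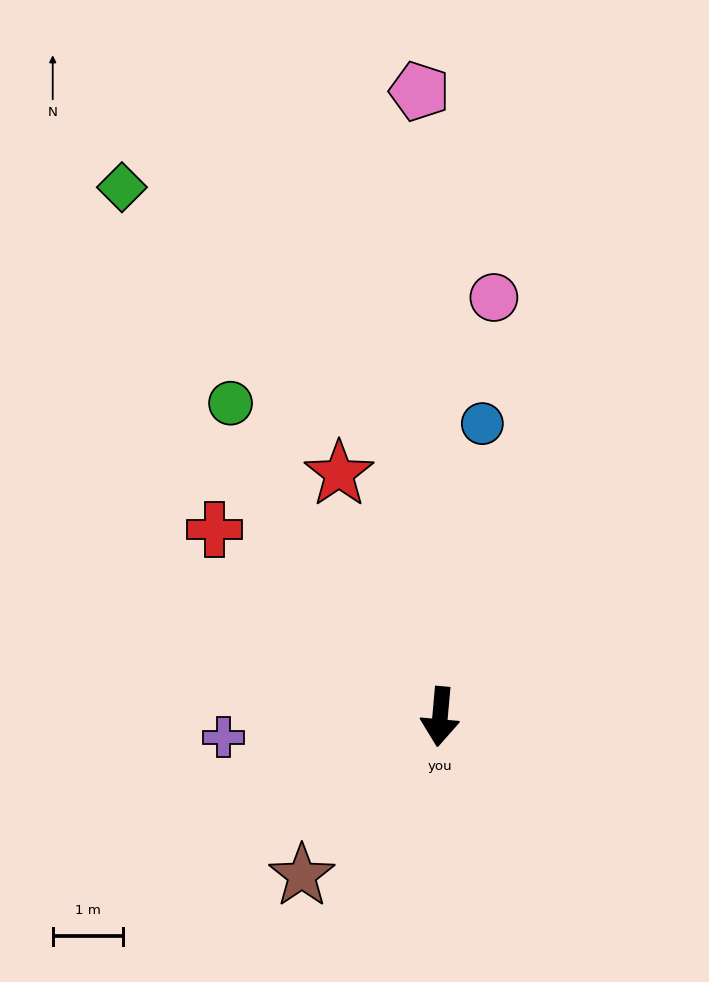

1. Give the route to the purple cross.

turn right 79°, forward 3.1 m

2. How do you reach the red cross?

turn right 125°, forward 4.2 m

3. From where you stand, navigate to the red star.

turn right 152°, forward 3.8 m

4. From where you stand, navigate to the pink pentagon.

turn right 173°, forward 8.9 m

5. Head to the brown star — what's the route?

turn right 36°, forward 3.0 m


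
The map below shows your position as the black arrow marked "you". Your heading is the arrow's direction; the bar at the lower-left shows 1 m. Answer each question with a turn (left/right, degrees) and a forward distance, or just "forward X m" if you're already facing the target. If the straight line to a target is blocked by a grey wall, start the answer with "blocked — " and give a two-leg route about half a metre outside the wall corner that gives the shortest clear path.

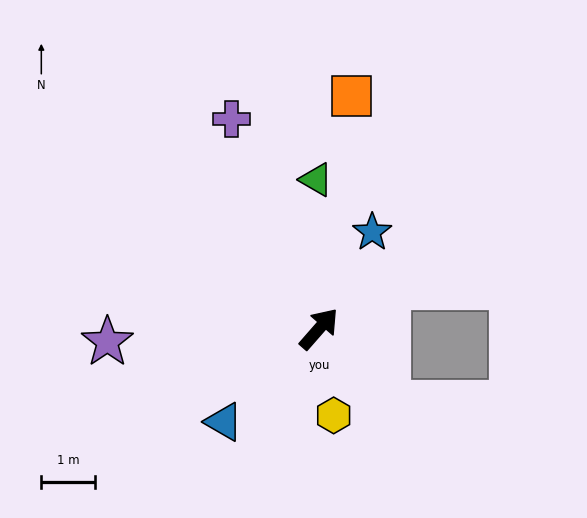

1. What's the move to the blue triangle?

turn left 176°, forward 2.5 m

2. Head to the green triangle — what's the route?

turn left 42°, forward 2.8 m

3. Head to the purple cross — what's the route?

turn left 64°, forward 4.3 m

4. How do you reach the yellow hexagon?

turn right 129°, forward 1.7 m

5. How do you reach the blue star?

turn left 12°, forward 2.1 m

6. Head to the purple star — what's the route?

turn left 135°, forward 4.0 m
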